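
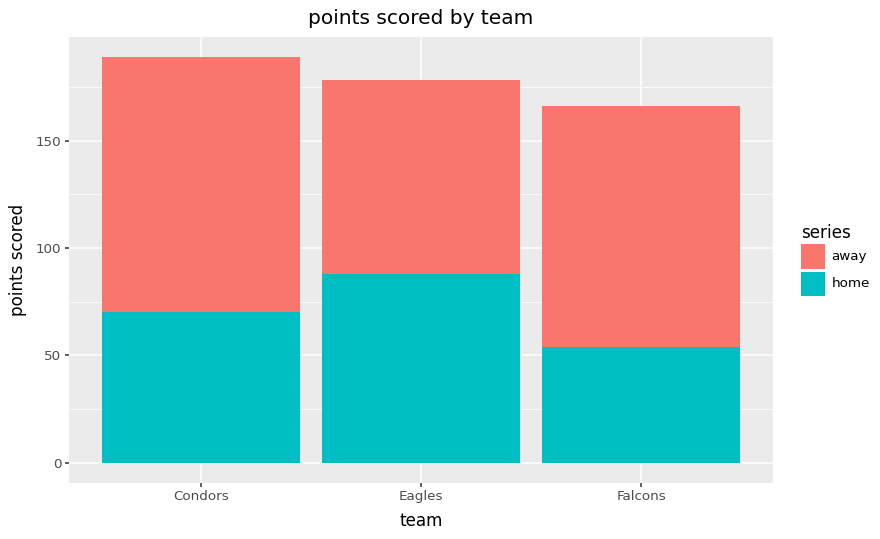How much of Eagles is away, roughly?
≈ 100

away top ≈ 180, bottom ≈ 80; segment ≈ 100.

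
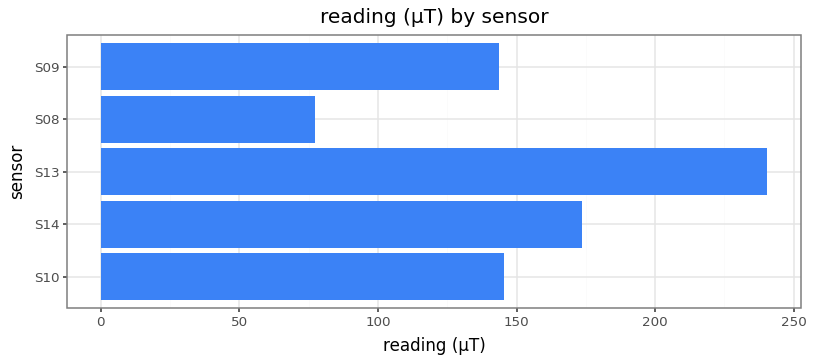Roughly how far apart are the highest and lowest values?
≈ 175

Max S13 ≈ 250, min S08 ≈ 75; range ≈ 175.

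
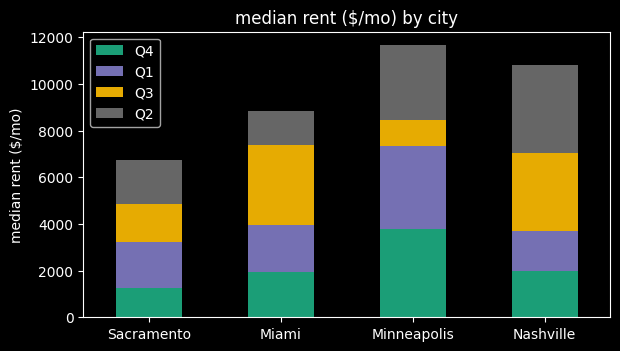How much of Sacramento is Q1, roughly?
≈ 2000

Q1 top ≈ 3000, bottom ≈ 1000; segment ≈ 2000.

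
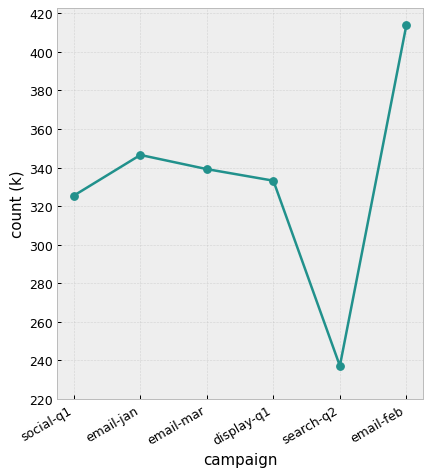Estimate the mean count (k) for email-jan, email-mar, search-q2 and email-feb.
(340 + 340 + 240 + 420) / 4 ≈ 335.

≈ 335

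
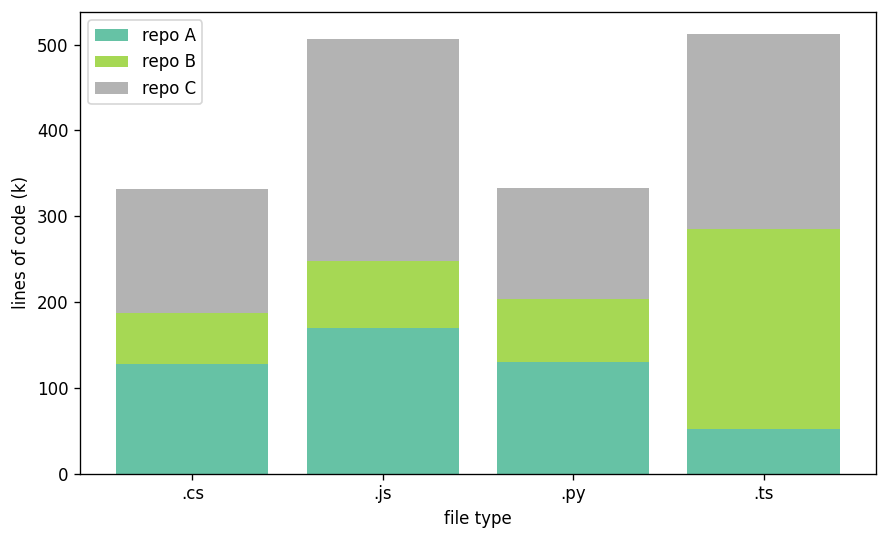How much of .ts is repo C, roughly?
≈ 200

repo C top ≈ 500, bottom ≈ 300; segment ≈ 200.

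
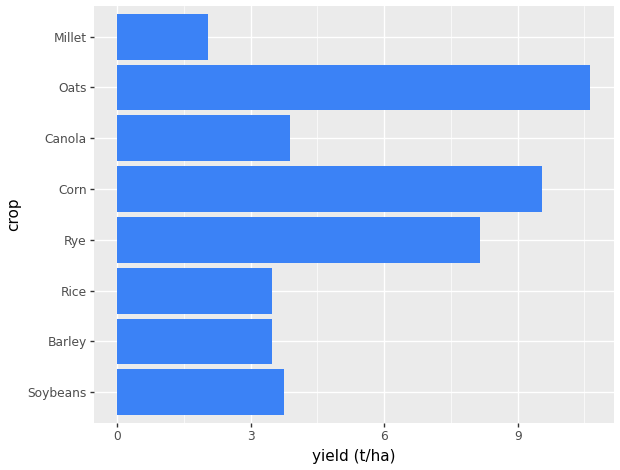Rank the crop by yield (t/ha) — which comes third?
Top 4: Oats ≈ 11, Corn ≈ 10, Rye ≈ 8, Canola ≈ 4.

Rye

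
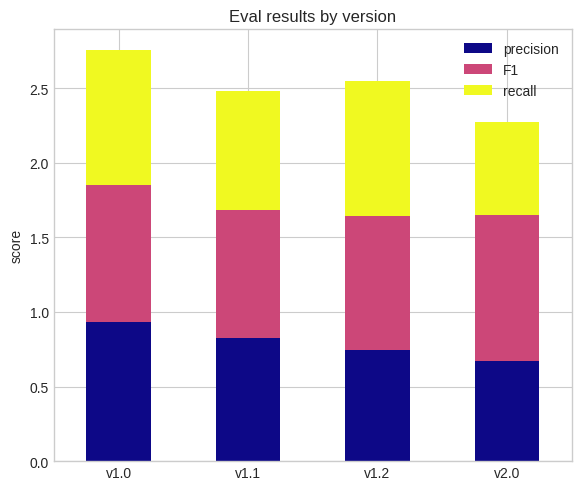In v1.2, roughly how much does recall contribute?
≈ 1.0

recall top ≈ 2.5, bottom ≈ 1.5; segment ≈ 1.0.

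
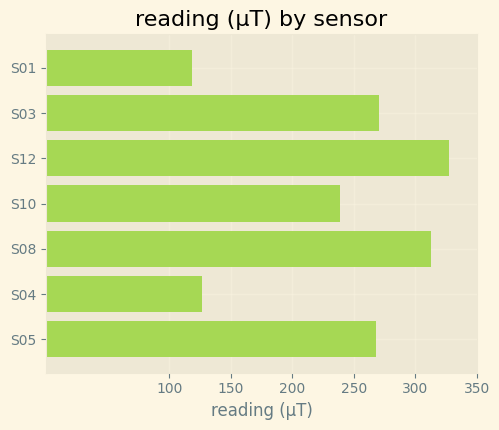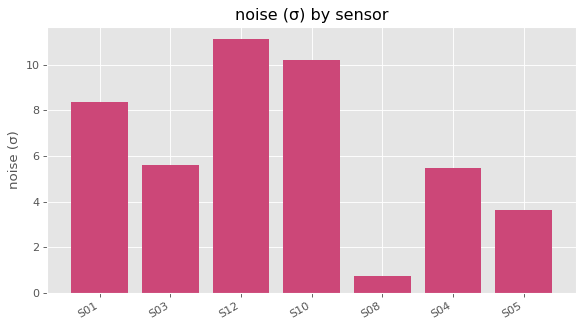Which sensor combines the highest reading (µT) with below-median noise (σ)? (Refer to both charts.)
S08

Chart 2 median noise (σ) ≈ 6; below-median sensors: S08, S04, S05. Among those, S08 has the highest reading (µT) (≈ 300).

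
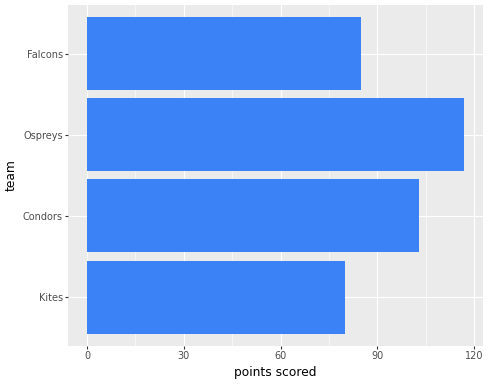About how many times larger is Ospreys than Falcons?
≈ 1.5×

Ospreys ≈ 120, Falcons ≈ 80; 120/80 ≈ 1.5.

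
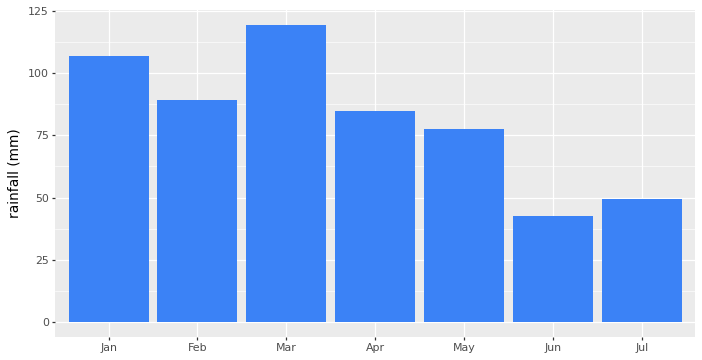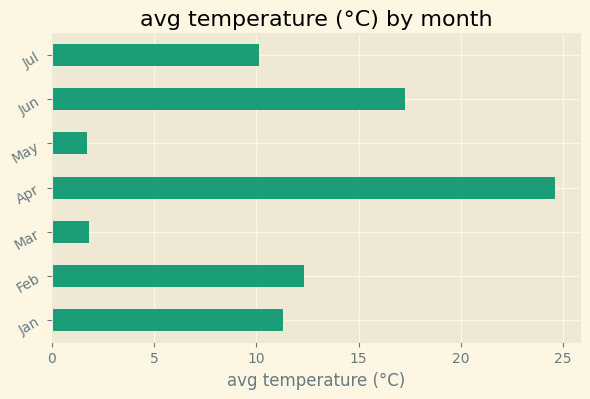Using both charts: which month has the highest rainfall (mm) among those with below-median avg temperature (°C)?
Mar

Chart 2 median avg temperature (°C) ≈ 10; below-median months: Mar, May, Jul. Among those, Mar has the highest rainfall (mm) (≈ 120).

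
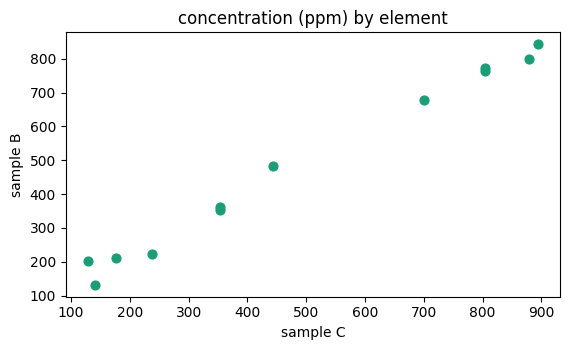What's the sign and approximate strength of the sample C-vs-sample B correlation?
positive, strong

Points are positively correlated; strong (|r| ≈ 1.0).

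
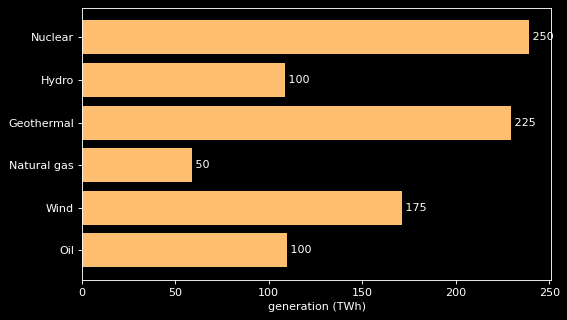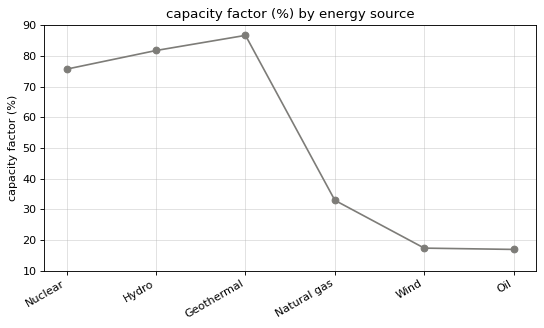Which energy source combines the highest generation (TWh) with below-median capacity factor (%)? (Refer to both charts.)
Chart 2 median capacity factor (%) ≈ 50; below-median energy sources: Natural gas, Wind, Oil. Among those, Wind has the highest generation (TWh) (≈ 175).

Wind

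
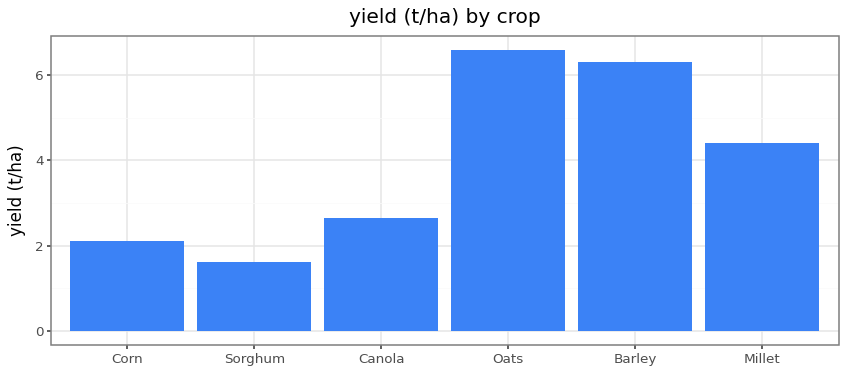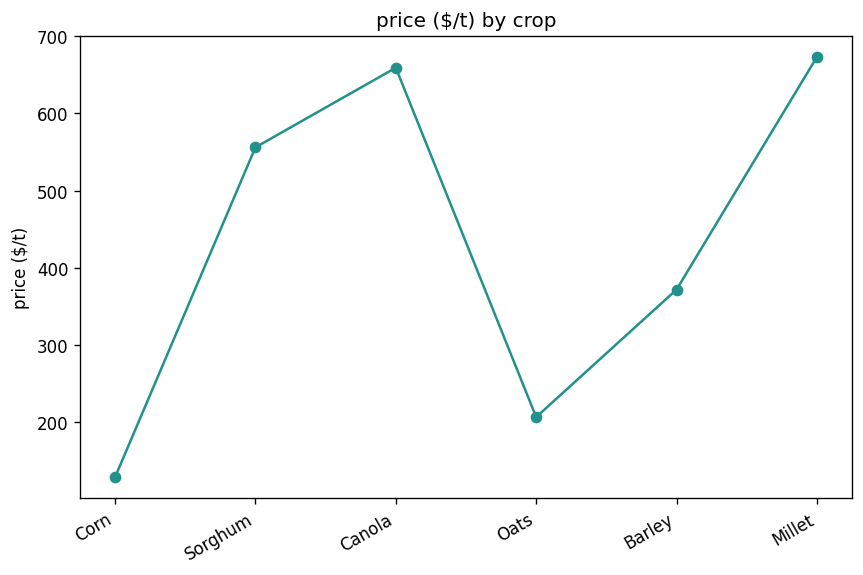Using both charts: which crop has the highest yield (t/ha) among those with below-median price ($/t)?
Chart 2 median price ($/t) ≈ 500; below-median crops: Corn, Oats, Barley. Among those, Oats has the highest yield (t/ha) (≈ 7).

Oats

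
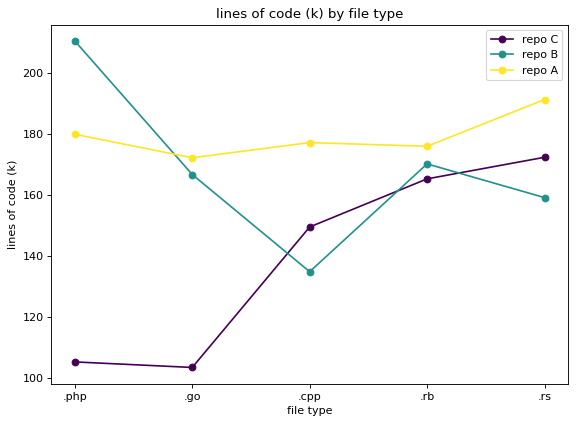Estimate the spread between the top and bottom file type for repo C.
≈ 70

Max .rs ≈ 170, min .go ≈ 100; range ≈ 70.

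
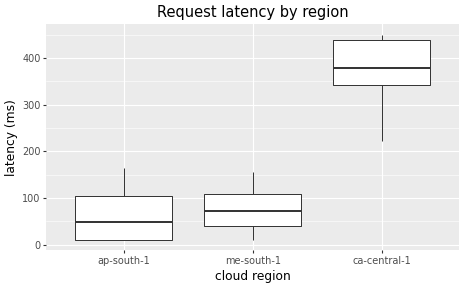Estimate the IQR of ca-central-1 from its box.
≈ 100

Q3 ≈ 450, Q1 ≈ 350; IQR ≈ 100.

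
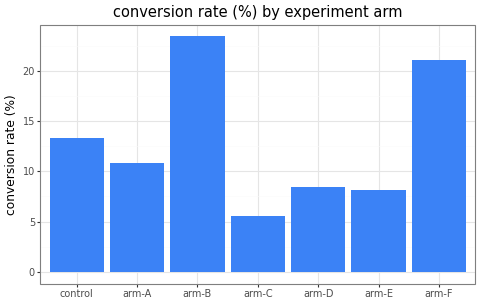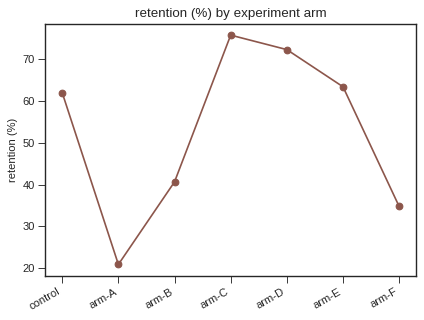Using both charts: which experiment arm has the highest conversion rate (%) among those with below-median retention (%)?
arm-B

Chart 2 median retention (%) ≈ 60; below-median experiment arms: arm-A, arm-B, arm-F. Among those, arm-B has the highest conversion rate (%) (≈ 25).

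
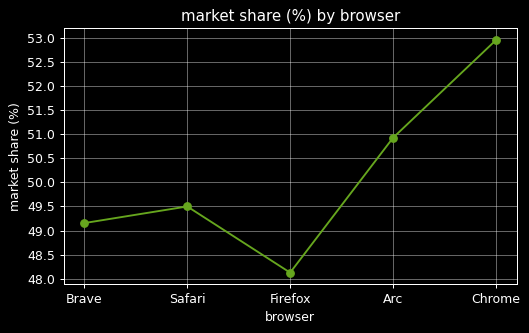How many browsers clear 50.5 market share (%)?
2

Above 50.5: Arc, Chrome.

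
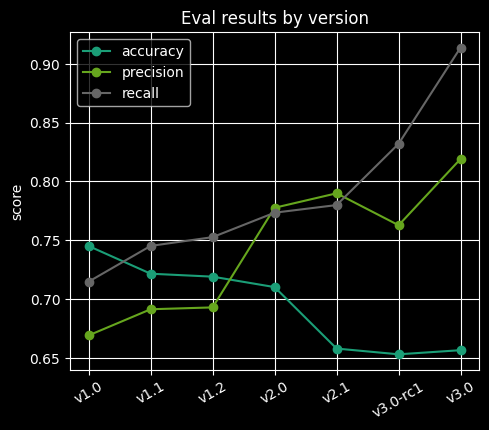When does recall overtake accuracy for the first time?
v1.0: recall ≈ 0.70 vs accuracy ≈ 0.75 (not yet); v1.1: recall ≈ 0.75 vs accuracy ≈ 0.70 (first crossover).

v1.1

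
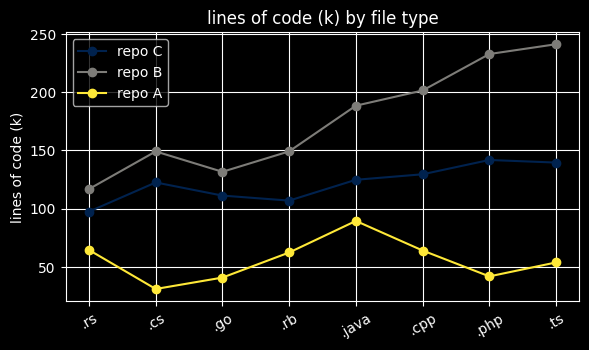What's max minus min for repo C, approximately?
≈ 40

Max .php ≈ 140, min .rs ≈ 100; range ≈ 40.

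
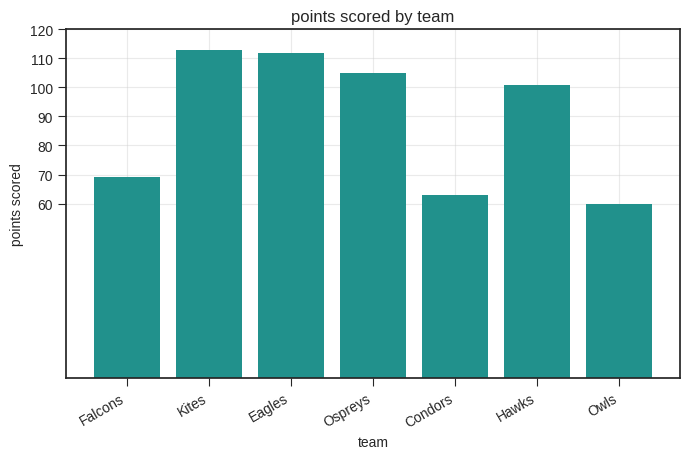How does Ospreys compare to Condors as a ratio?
≈ 1.67×

Ospreys ≈ 100, Condors ≈ 60; 100/60 ≈ 1.67.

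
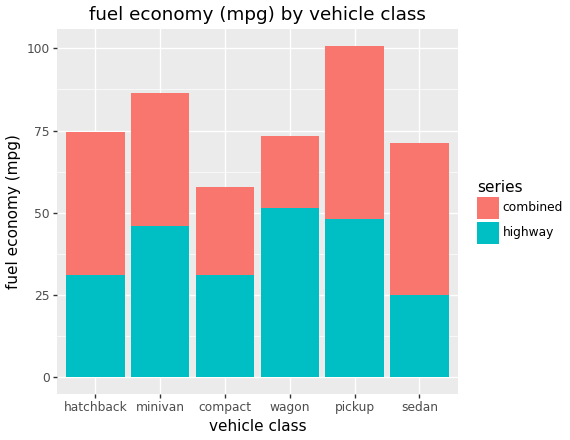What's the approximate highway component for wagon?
≈ 50

highway top ≈ 50, bottom ≈ 0; segment ≈ 50.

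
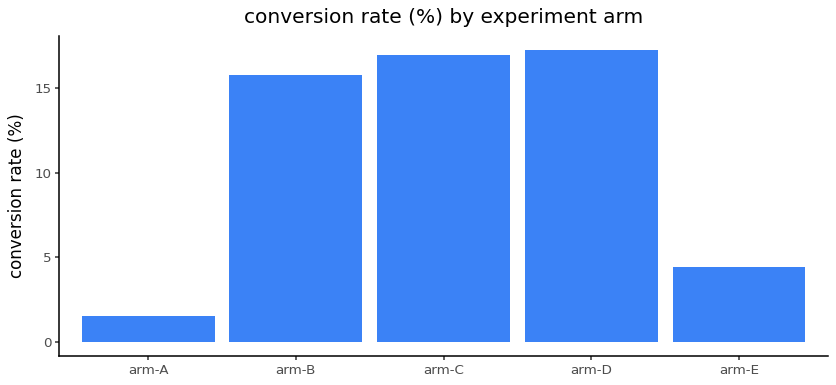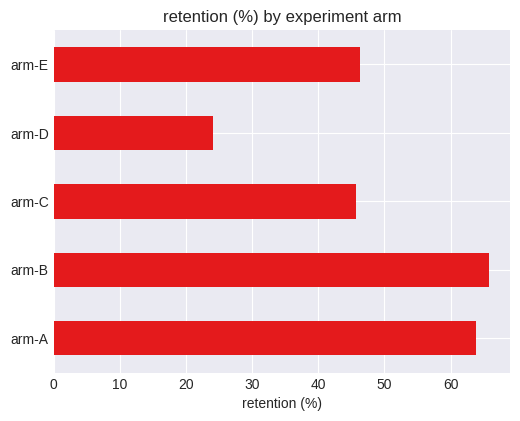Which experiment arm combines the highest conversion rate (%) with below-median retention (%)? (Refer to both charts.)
Chart 2 median retention (%) ≈ 50; below-median experiment arms: arm-C, arm-D. Among those, arm-D has the highest conversion rate (%) (≈ 18).

arm-D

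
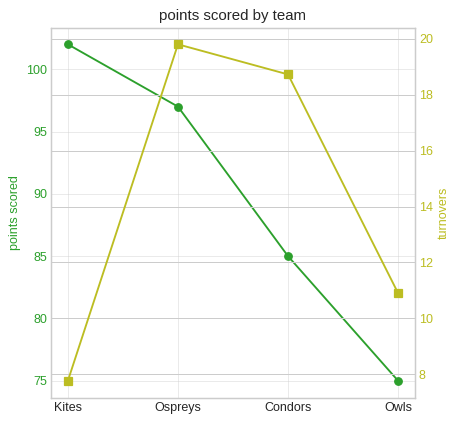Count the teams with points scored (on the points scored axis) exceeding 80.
3

Above 80: Kites, Ospreys, Condors.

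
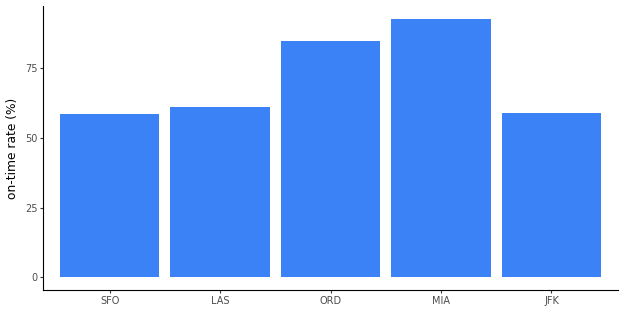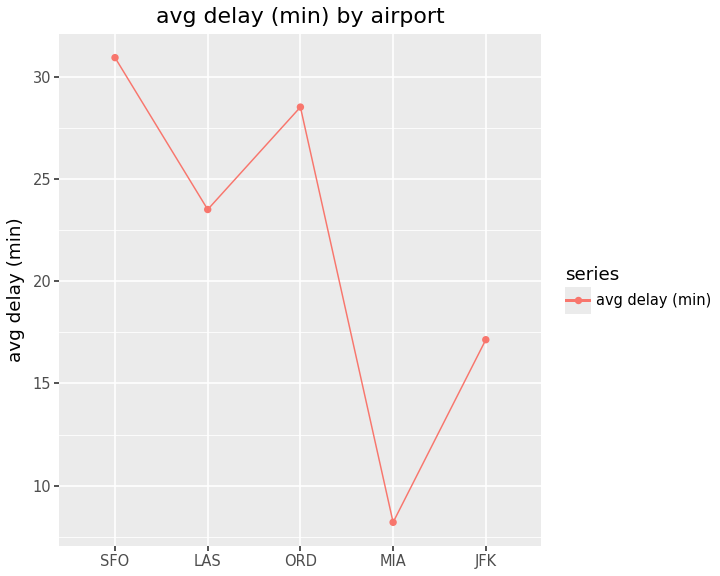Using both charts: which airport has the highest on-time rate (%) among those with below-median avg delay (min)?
Chart 2 median avg delay (min) ≈ 25; below-median airports: MIA, JFK. Among those, MIA has the highest on-time rate (%) (≈ 90).

MIA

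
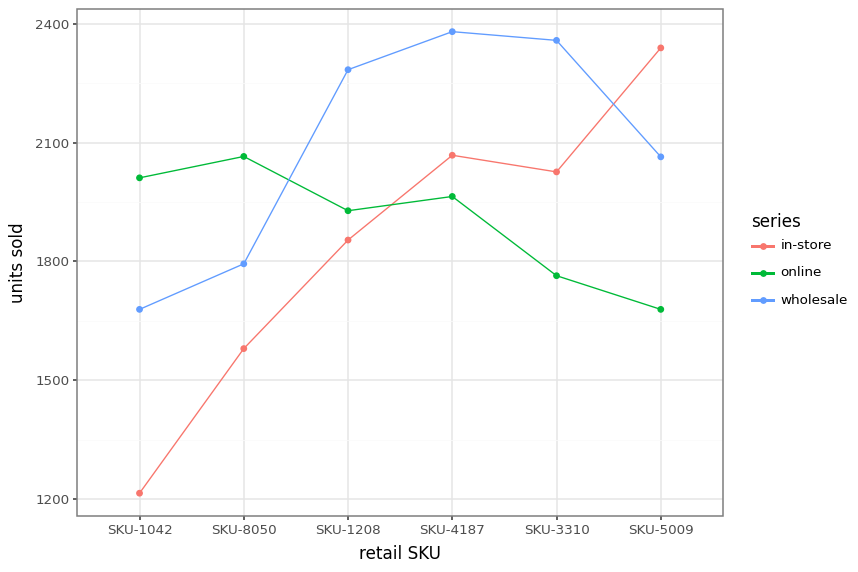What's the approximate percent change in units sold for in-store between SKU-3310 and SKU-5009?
≈ +15%

SKU-3310 ≈ 2000, SKU-5009 ≈ 2300; (2300 − 2000) / 2000 ≈ +15%.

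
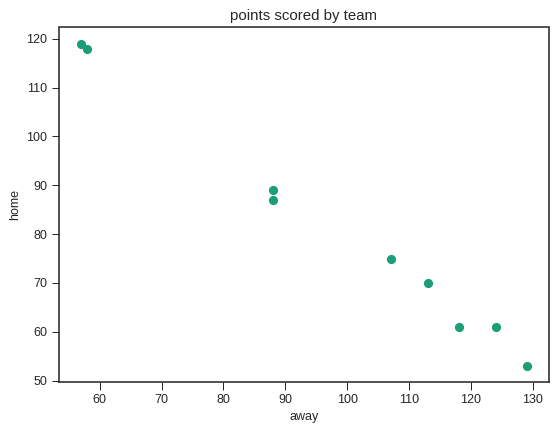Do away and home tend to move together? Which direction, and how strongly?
Points are negatively correlated; strong (|r| ≈ 1.0).

negative, strong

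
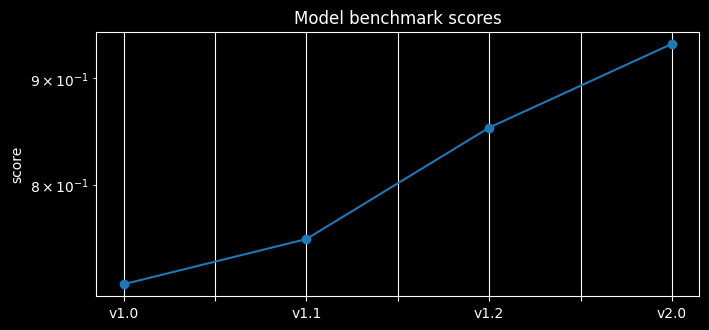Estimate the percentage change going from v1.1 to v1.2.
≈ +13.2%

v1.1 ≈ 0.76, v1.2 ≈ 0.86; (0.86 − 0.76) / 0.76 ≈ +13.2%.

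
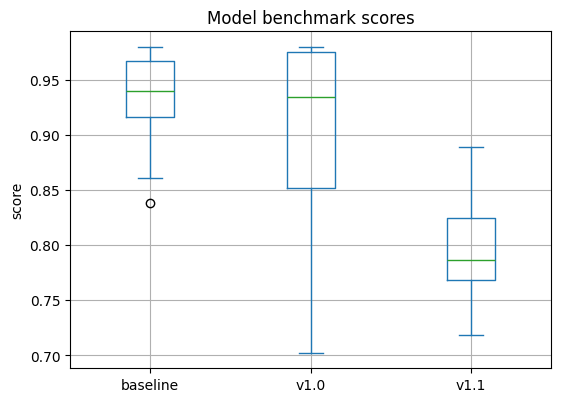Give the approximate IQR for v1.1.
≈ 0.06

Q3 ≈ 0.82, Q1 ≈ 0.76; IQR ≈ 0.06.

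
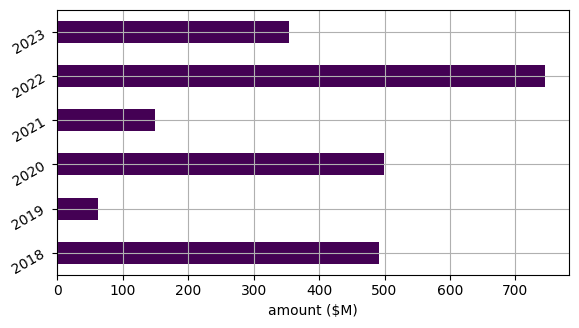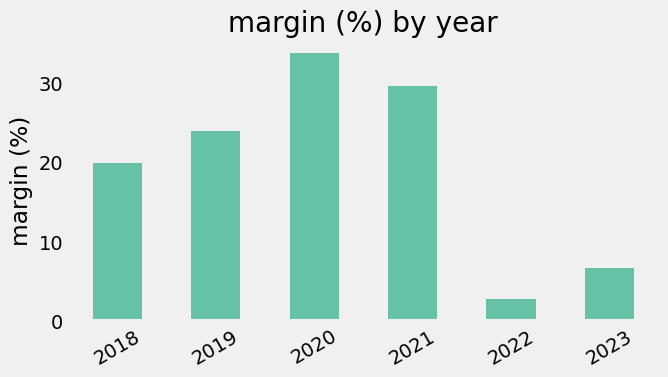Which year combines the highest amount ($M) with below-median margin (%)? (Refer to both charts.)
2022

Chart 2 median margin (%) ≈ 20; below-median years: 2018, 2022, 2023. Among those, 2022 has the highest amount ($M) (≈ 700).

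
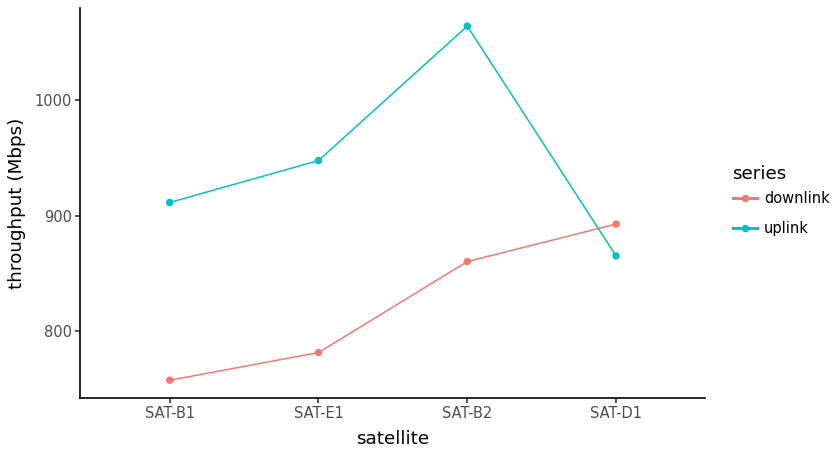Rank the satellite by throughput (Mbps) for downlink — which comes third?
SAT-E1

Top 4 for downlink: SAT-D1 ≈ 900, SAT-B2 ≈ 850, SAT-E1 ≈ 800, SAT-B1 ≈ 750.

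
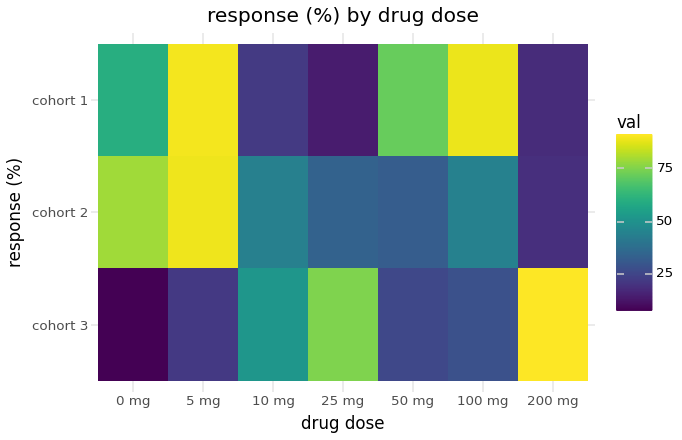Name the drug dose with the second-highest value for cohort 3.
25 mg

Top 3 for cohort 3: 200 mg ≈ 90, 25 mg ≈ 80, 10 mg ≈ 50.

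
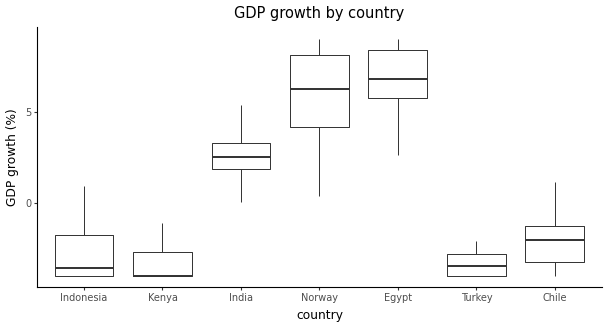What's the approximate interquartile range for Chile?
≈ 2

Q3 ≈ -1, Q1 ≈ -3; IQR ≈ 2.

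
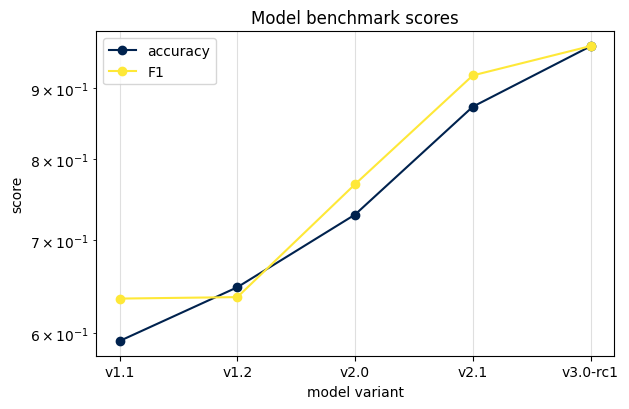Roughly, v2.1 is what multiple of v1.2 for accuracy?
v2.1 ≈ 0.85, v1.2 ≈ 0.65; 0.85/0.65 ≈ 1.31.

≈ 1.31×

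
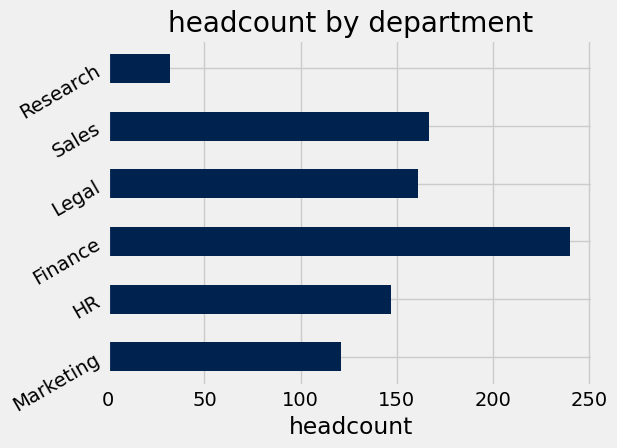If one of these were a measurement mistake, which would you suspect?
Research

Research ≈ 40; the rest sit between ≈ 120 and ≈ 240.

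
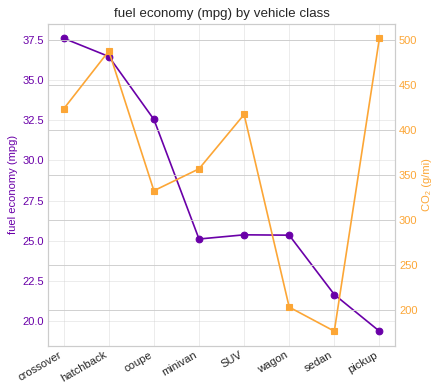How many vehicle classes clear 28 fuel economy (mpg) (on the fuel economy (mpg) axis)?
Above 28: crossover, hatchback, coupe.

3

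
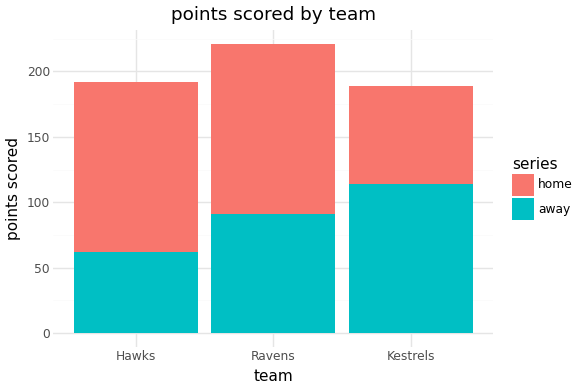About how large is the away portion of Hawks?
≈ 60

away top ≈ 60, bottom ≈ 0; segment ≈ 60.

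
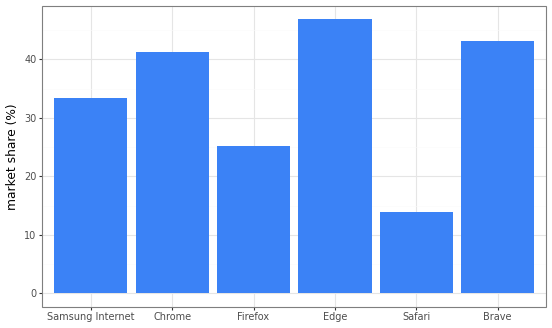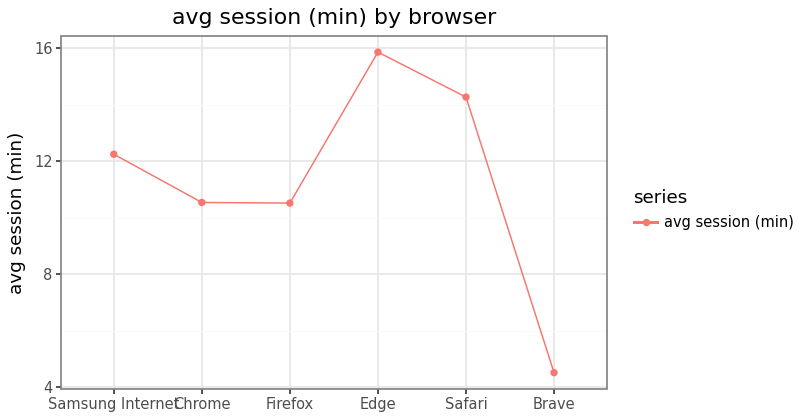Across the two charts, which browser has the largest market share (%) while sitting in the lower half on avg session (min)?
Chart 2 median avg session (min) ≈ 12; below-median browsers: Chrome, Firefox, Brave. Among those, Brave has the highest market share (%) (≈ 45).

Brave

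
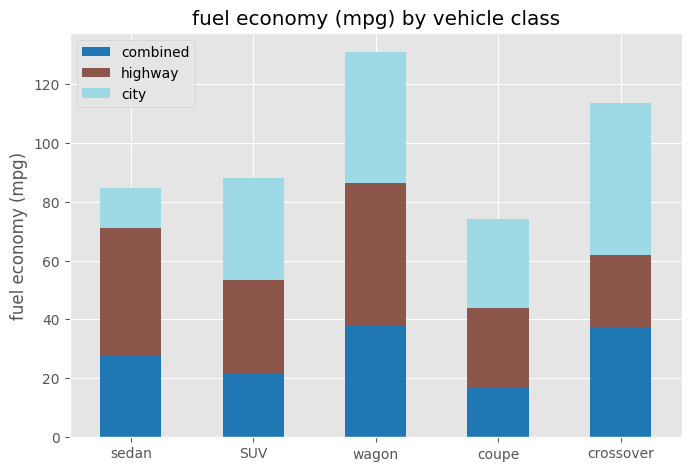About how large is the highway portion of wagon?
≈ 40

highway top ≈ 80, bottom ≈ 40; segment ≈ 40.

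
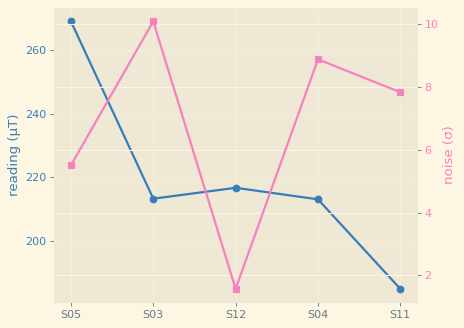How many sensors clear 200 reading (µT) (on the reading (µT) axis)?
Above 200: S05, S03, S12, S04.

4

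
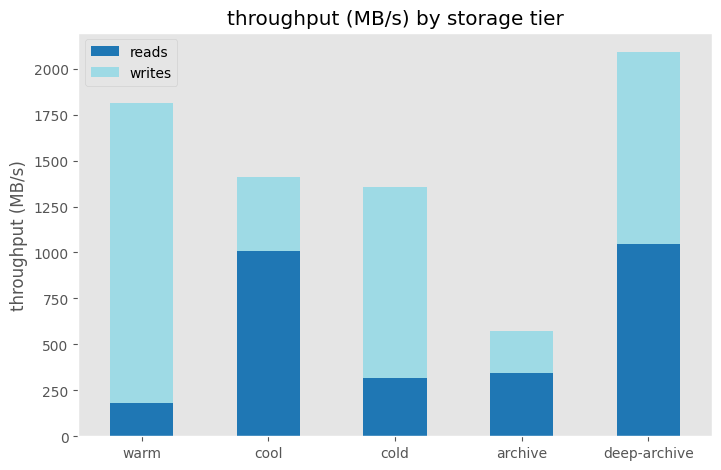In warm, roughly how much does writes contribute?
≈ 1600

writes top ≈ 1800, bottom ≈ 200; segment ≈ 1600.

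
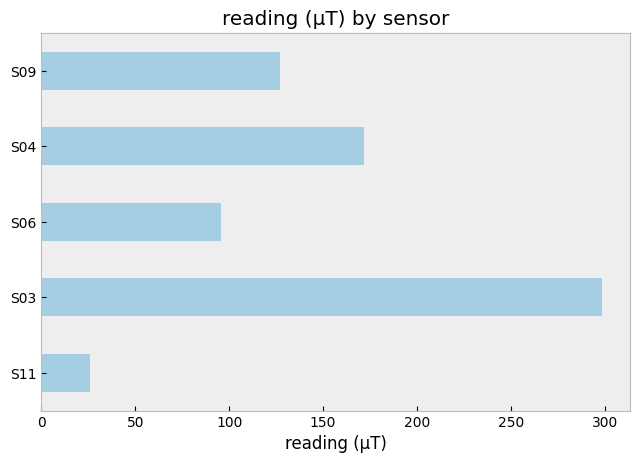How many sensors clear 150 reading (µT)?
Above 150: S03, S04.

2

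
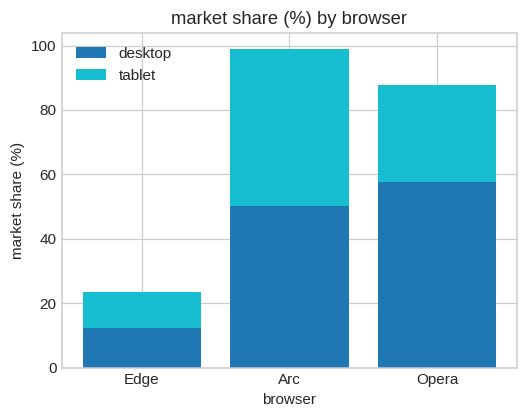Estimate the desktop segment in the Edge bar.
≈ 10

desktop top ≈ 10, bottom ≈ 0; segment ≈ 10.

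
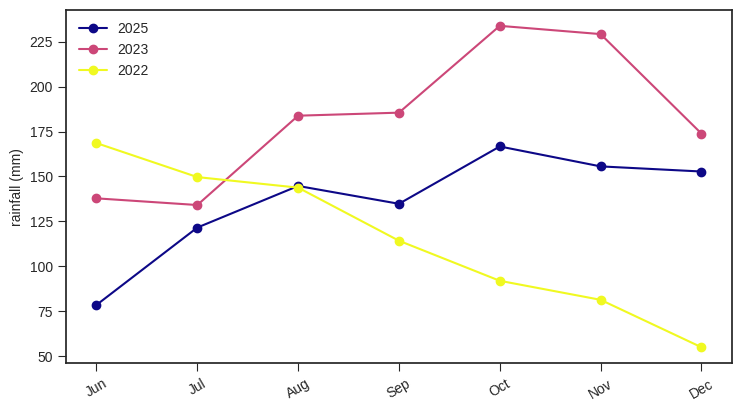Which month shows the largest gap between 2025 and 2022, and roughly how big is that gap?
Dec: 2025 ≈ 160, 2022 ≈ 60 → gap ≈ 100. Next-largest (Jun) is only ≈ 80.

Dec, ≈ 100 mm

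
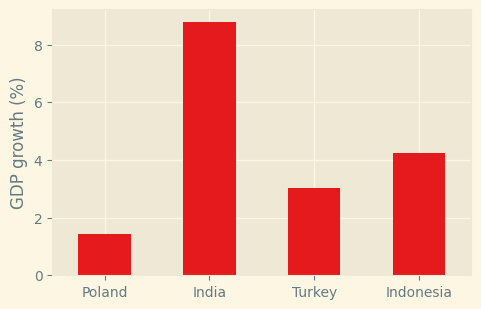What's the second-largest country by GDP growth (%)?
Top 3: India ≈ 9, Indonesia ≈ 4, Turkey ≈ 3.

Indonesia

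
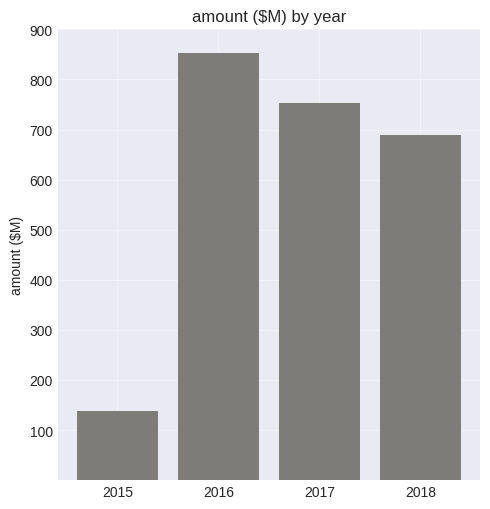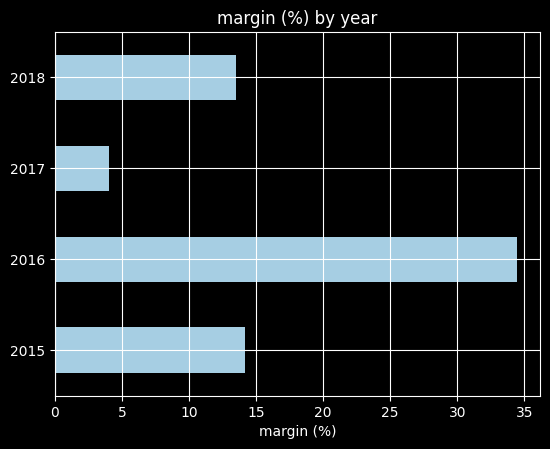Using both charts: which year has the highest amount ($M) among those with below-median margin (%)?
2017

Chart 2 median margin (%) ≈ 15; below-median years: 2017, 2018. Among those, 2017 has the highest amount ($M) (≈ 800).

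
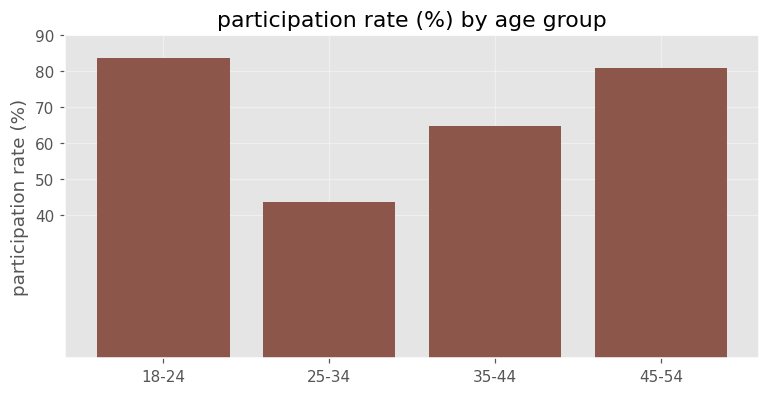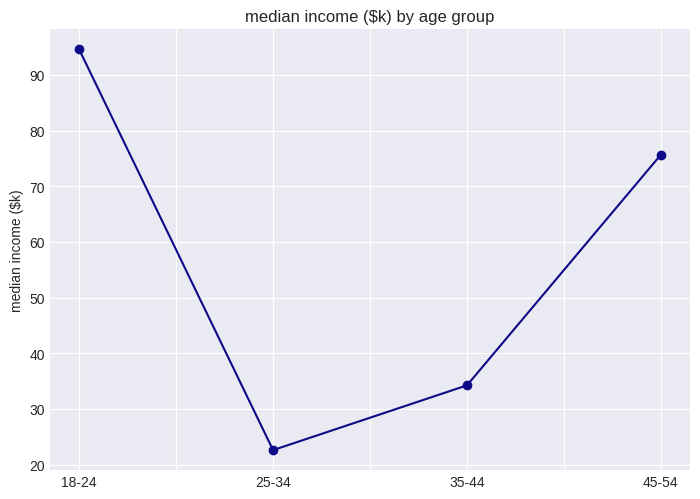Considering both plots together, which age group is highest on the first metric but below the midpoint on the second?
35-44

Chart 2 median median income ($k) ≈ 50; below-median age groups: 25-34, 35-44. Among those, 35-44 has the highest participation rate (%) (≈ 60).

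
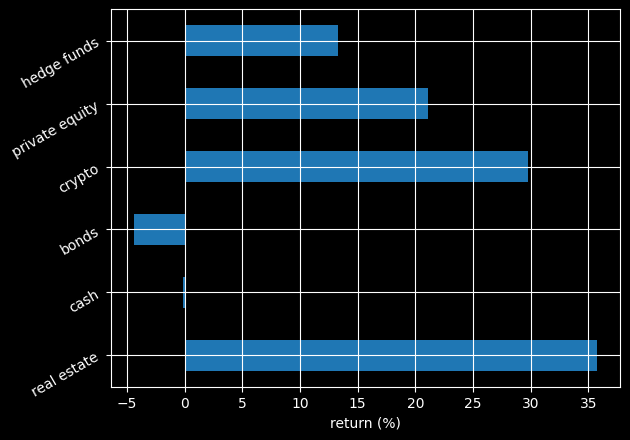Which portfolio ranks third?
private equity

Top 4: real estate ≈ 35, crypto ≈ 30, private equity ≈ 20, hedge funds ≈ 15.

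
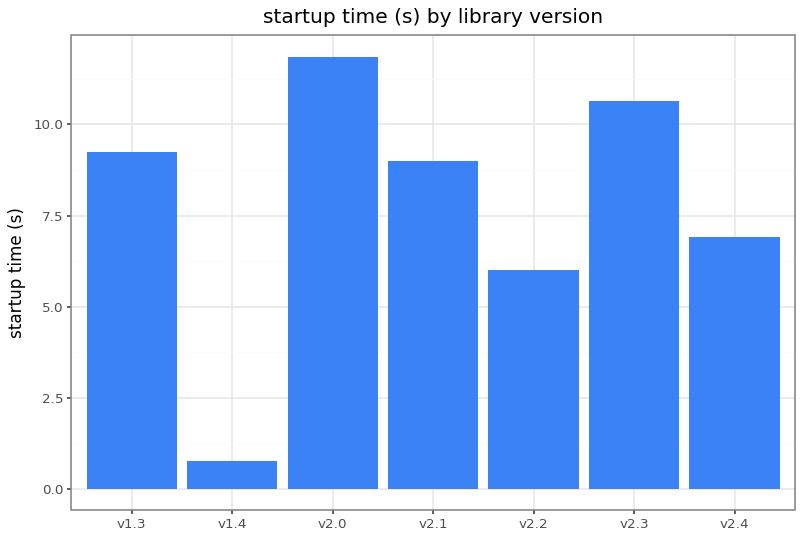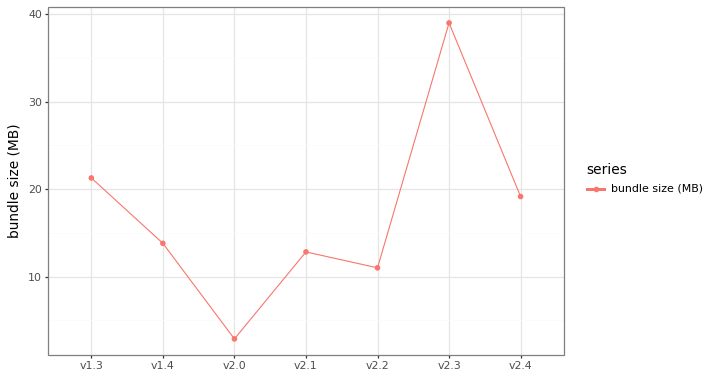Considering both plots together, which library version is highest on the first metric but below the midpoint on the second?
Chart 2 median bundle size (MB) ≈ 15; below-median library versions: v2.0, v2.1, v2.2. Among those, v2.0 has the highest startup time (s) (≈ 12).

v2.0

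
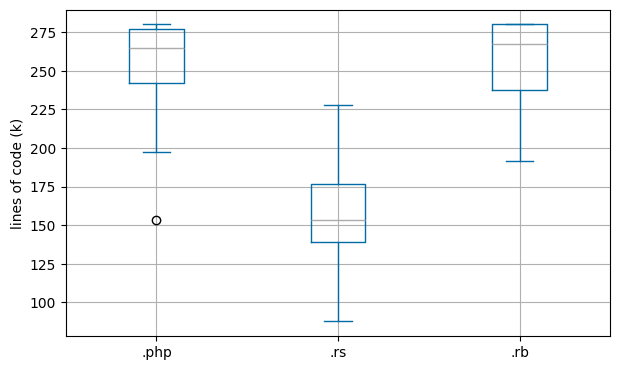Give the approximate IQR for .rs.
Q3 ≈ 180, Q1 ≈ 140; IQR ≈ 40.

≈ 40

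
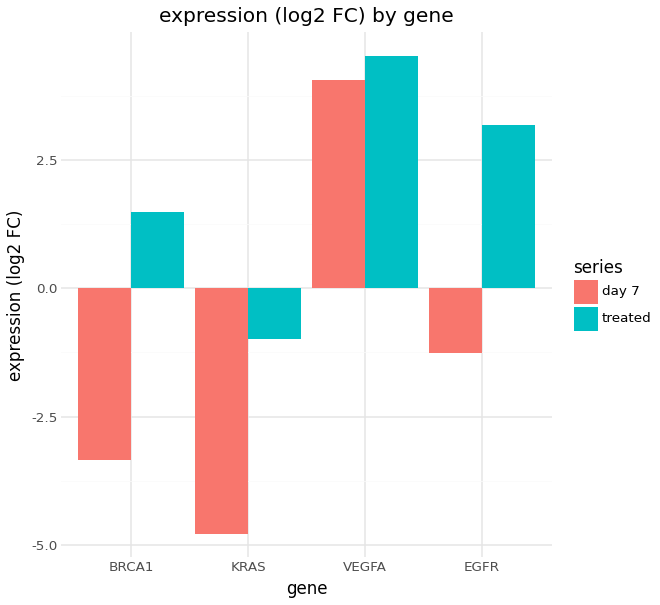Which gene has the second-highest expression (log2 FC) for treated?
EGFR

Top 3 for treated: VEGFA ≈ 5, EGFR ≈ 3, BRCA1 ≈ 1.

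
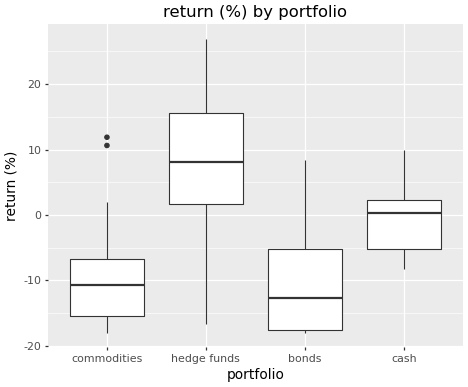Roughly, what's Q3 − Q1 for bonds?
≈ 12

Q3 ≈ -6, Q1 ≈ -18; IQR ≈ 12.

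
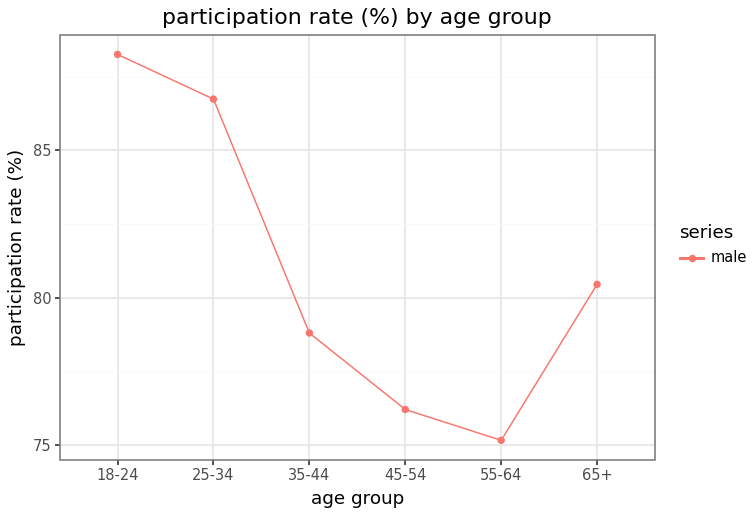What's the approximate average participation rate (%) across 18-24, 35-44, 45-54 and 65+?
(88 + 78 + 76 + 80) / 4 ≈ 80.

≈ 80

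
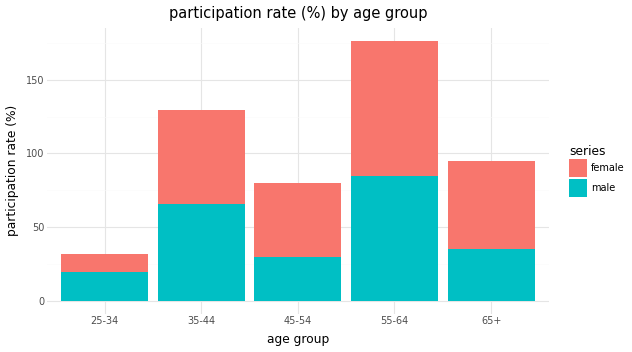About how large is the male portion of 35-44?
male top ≈ 60, bottom ≈ 0; segment ≈ 60.

≈ 60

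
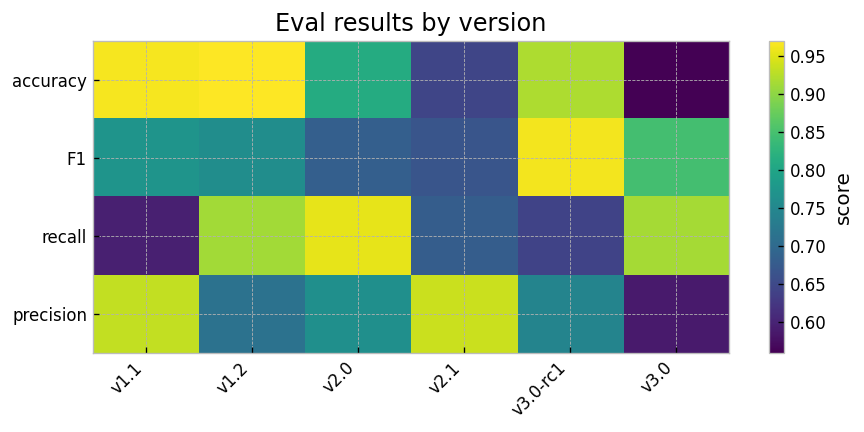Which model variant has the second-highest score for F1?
Top 3 for F1: v3.0-rc1 ≈ 0.95, v3.0 ≈ 0.85, v1.1 ≈ 0.75.

v3.0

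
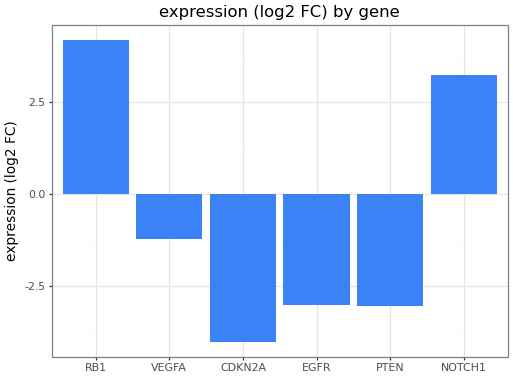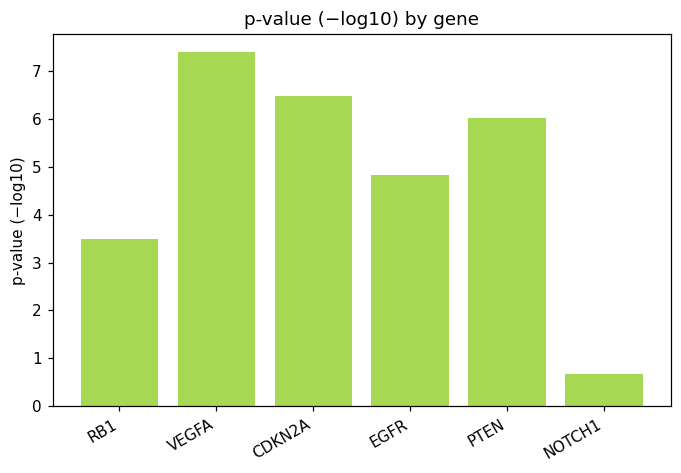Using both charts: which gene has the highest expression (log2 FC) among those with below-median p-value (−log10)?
Chart 2 median p-value (−log10) ≈ 5; below-median genes: RB1, EGFR, NOTCH1. Among those, RB1 has the highest expression (log2 FC) (≈ 4).

RB1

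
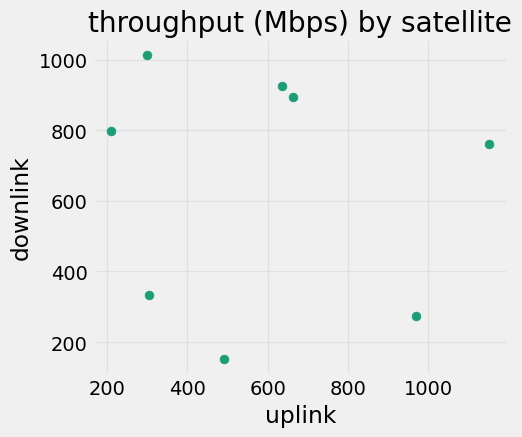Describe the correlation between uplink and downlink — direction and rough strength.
no clear correlation

Points are roughly uncorrelated; weak (|r| ≈ 0.1).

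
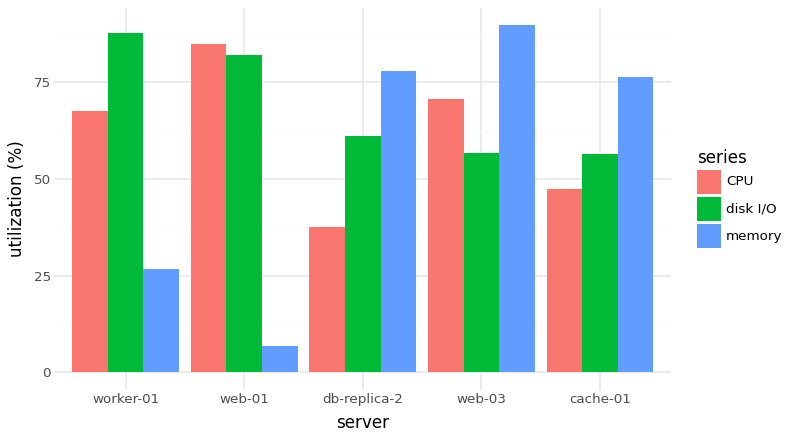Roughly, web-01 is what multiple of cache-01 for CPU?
web-01 ≈ 90, cache-01 ≈ 50; 90/50 ≈ 1.8.

≈ 1.8×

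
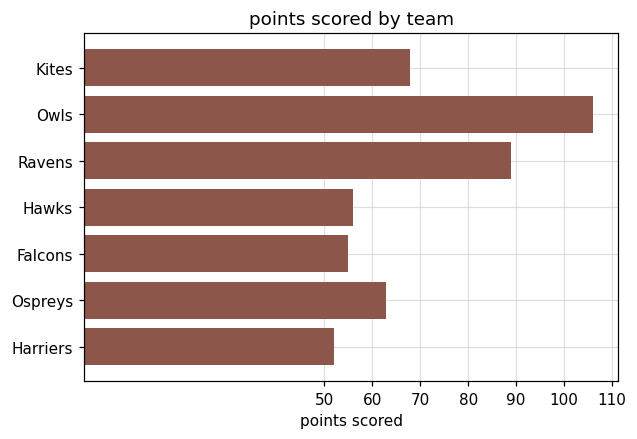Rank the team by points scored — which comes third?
Top 4: Owls ≈ 110, Ravens ≈ 90, Kites ≈ 70, Ospreys ≈ 60.

Kites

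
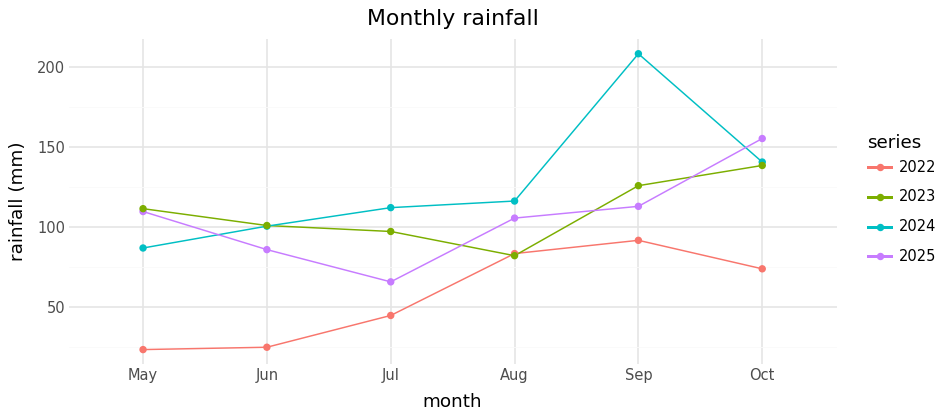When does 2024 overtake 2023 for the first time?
Jul

Jun: 2024 ≈ 100 vs 2023 ≈ 100 (not yet); Jul: 2024 ≈ 120 vs 2023 ≈ 100 (first crossover).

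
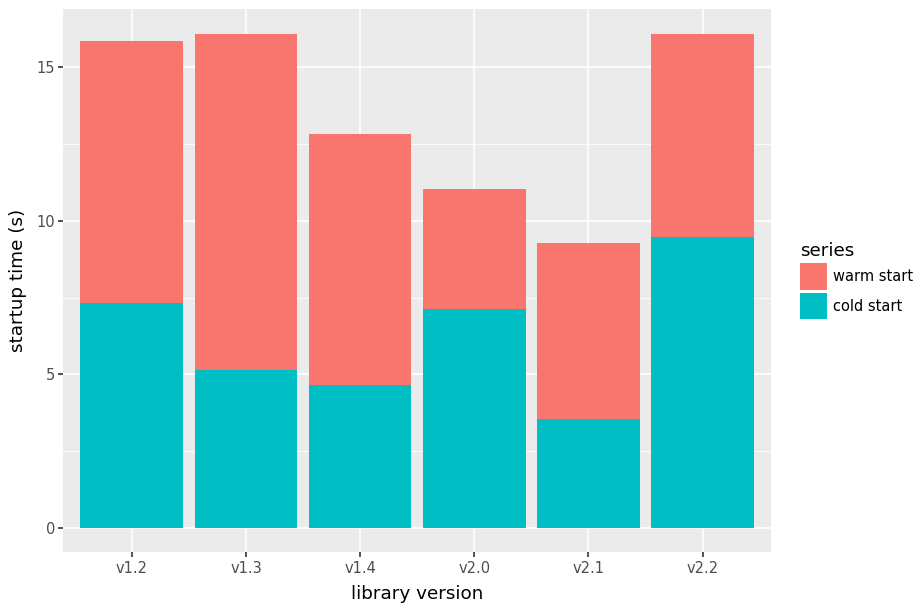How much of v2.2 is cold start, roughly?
≈ 10

cold start top ≈ 10, bottom ≈ 0; segment ≈ 10.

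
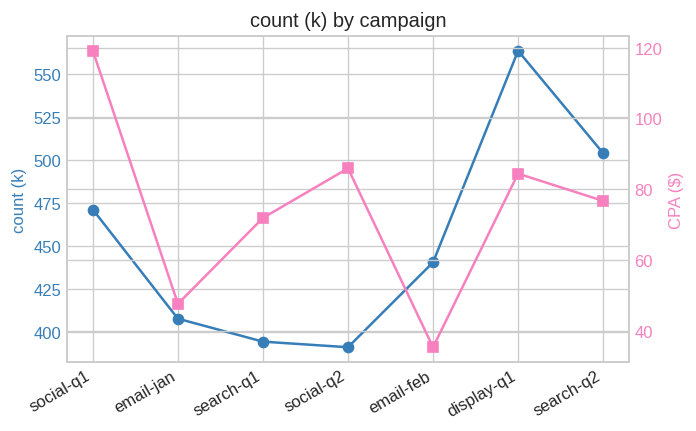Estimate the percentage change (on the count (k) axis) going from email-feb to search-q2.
email-feb ≈ 440, search-q2 ≈ 500; (500 − 440) / 440 ≈ +13.6%.

≈ +13.6%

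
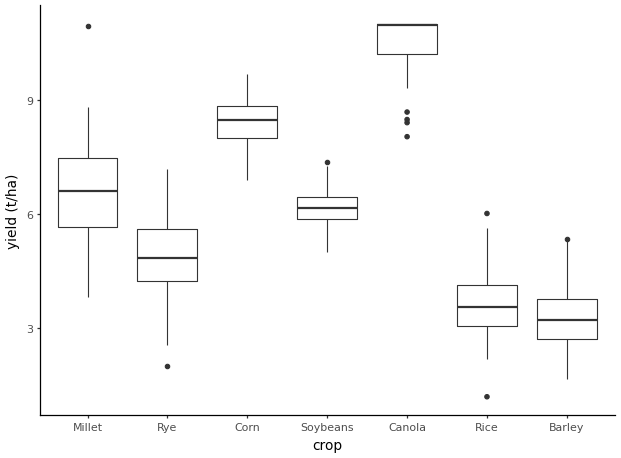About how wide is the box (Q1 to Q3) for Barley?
≈ 1

Q3 ≈ 4, Q1 ≈ 3; IQR ≈ 1.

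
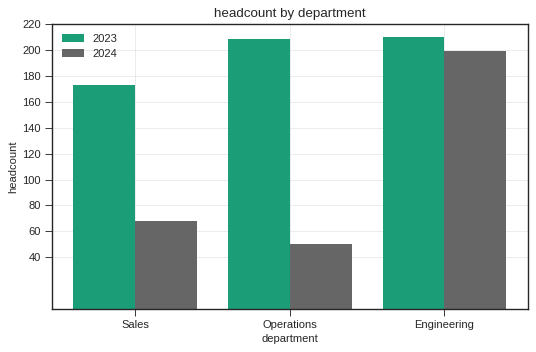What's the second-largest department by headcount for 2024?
Sales

Top 3 for 2024: Engineering ≈ 200, Sales ≈ 60, Operations ≈ 40.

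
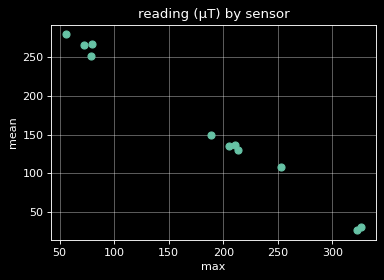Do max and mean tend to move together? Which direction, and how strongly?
Points are negatively correlated; strong (|r| ≈ 1.0).

negative, strong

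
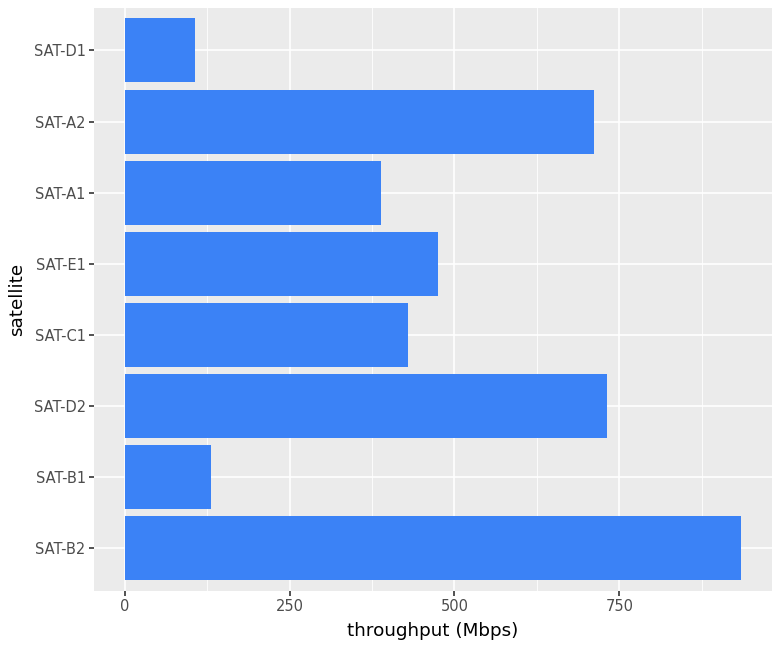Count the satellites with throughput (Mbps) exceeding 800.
1

Above 800: SAT-B2.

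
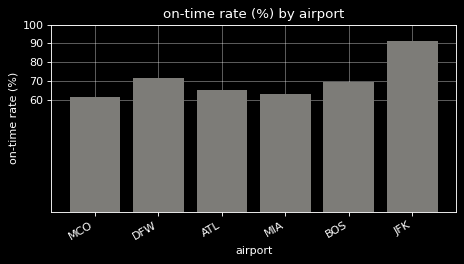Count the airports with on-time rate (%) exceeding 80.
Above 80: JFK.

1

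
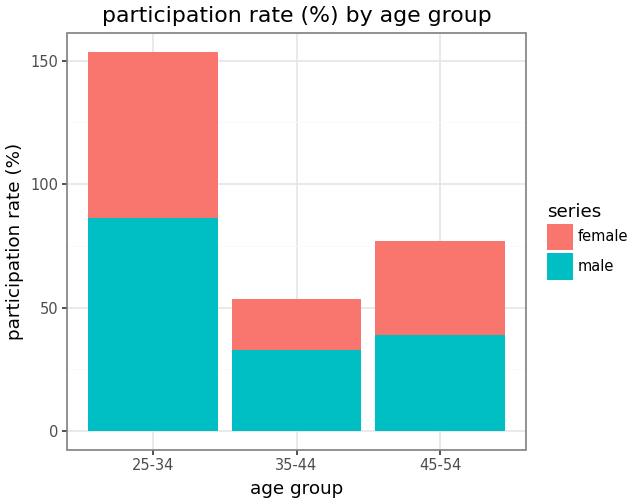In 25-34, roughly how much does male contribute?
male top ≈ 80, bottom ≈ 0; segment ≈ 80.

≈ 80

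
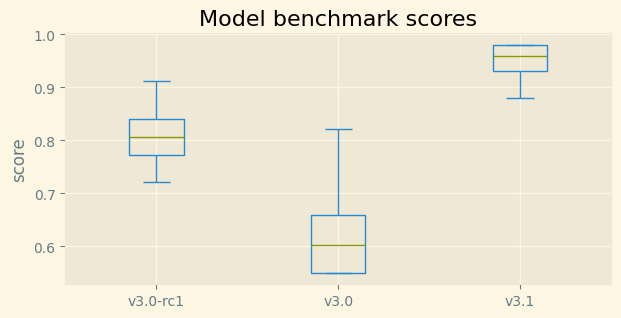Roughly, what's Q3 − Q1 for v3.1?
Q3 ≈ 1.00, Q1 ≈ 0.95; IQR ≈ 0.05.

≈ 0.05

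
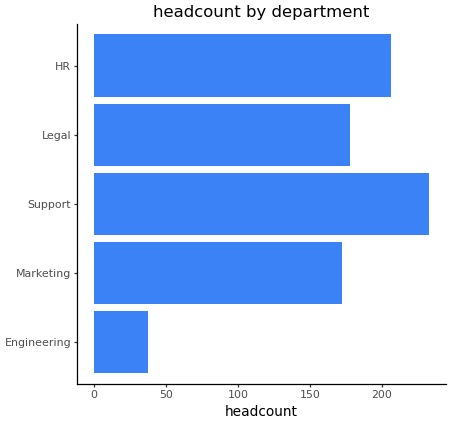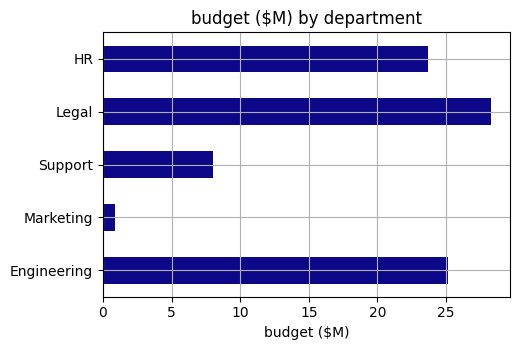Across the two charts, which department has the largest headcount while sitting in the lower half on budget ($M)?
Chart 2 median budget ($M) ≈ 25; below-median departments: Marketing, Support. Among those, Support has the highest headcount (≈ 225).

Support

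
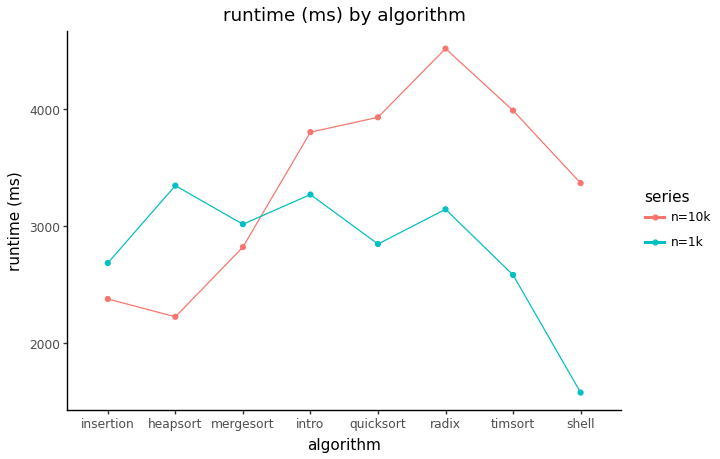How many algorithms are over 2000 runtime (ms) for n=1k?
7

Above 2000: insertion, heapsort, mergesort, intro, quicksort, radix, timsort.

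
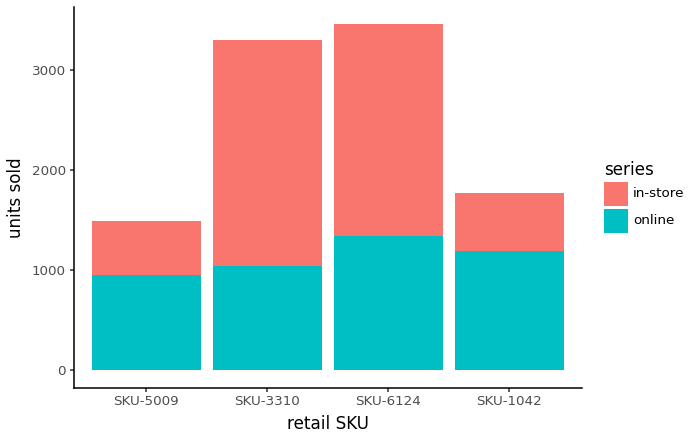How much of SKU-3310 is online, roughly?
online top ≈ 1000, bottom ≈ 0; segment ≈ 1000.

≈ 1000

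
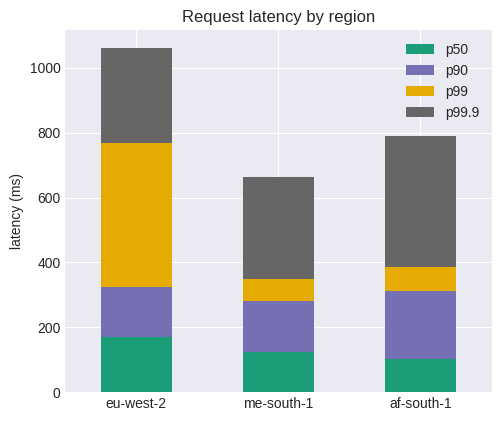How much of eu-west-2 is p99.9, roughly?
≈ 300

p99.9 top ≈ 1100, bottom ≈ 800; segment ≈ 300.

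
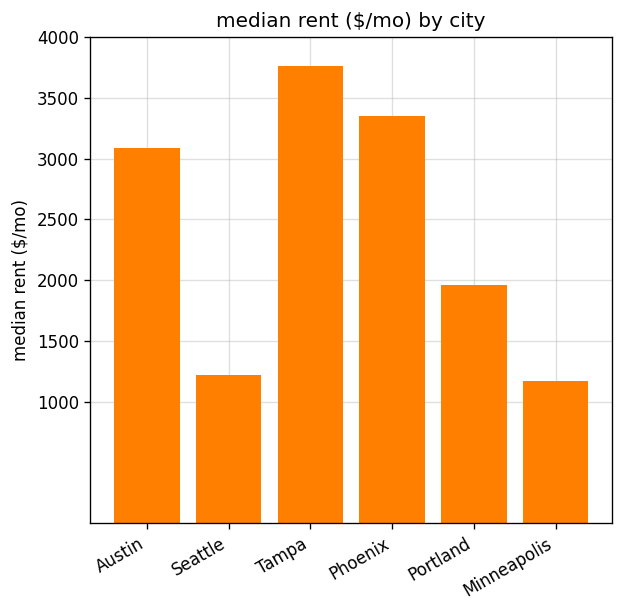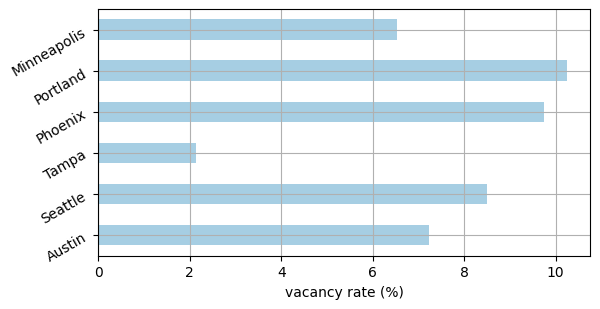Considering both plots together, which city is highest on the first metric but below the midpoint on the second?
Chart 2 median vacancy rate (%) ≈ 8; below-median cities: Austin, Tampa, Minneapolis. Among those, Tampa has the highest median rent ($/mo) (≈ 4000).

Tampa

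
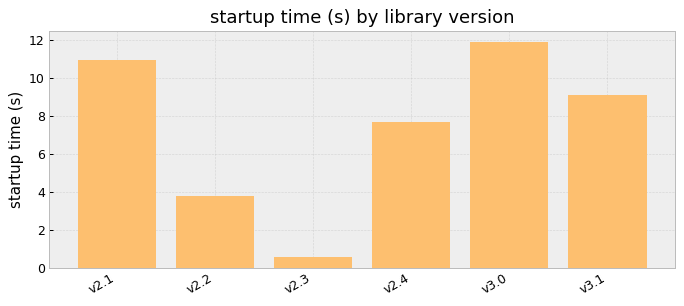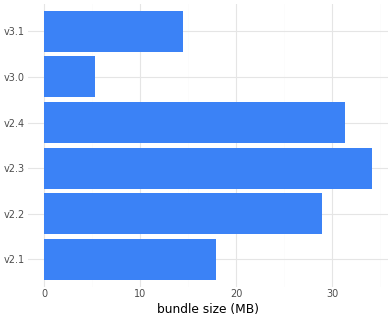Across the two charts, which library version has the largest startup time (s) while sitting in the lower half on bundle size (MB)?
Chart 2 median bundle size (MB) ≈ 25; below-median library versions: v2.1, v3.0, v3.1. Among those, v3.0 has the highest startup time (s) (≈ 12).

v3.0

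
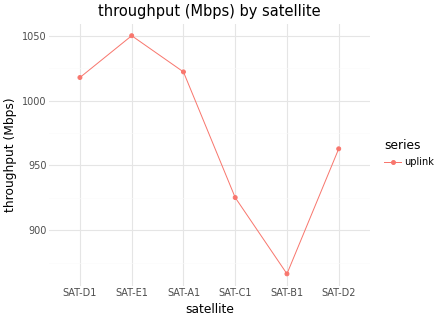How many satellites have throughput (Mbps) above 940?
Above 940: SAT-D1, SAT-E1, SAT-A1, SAT-D2.

4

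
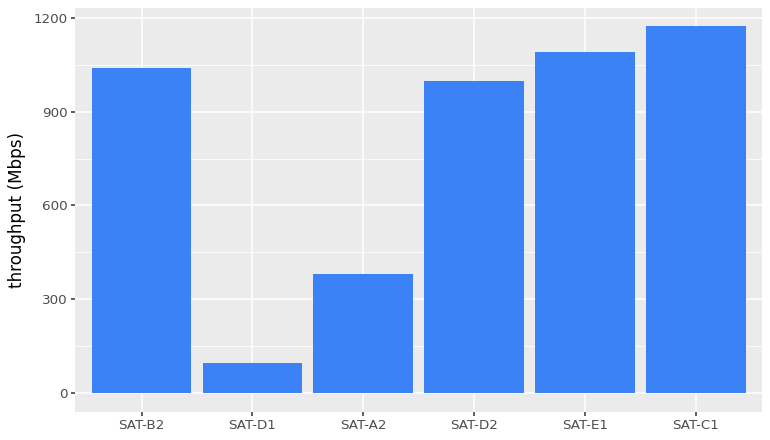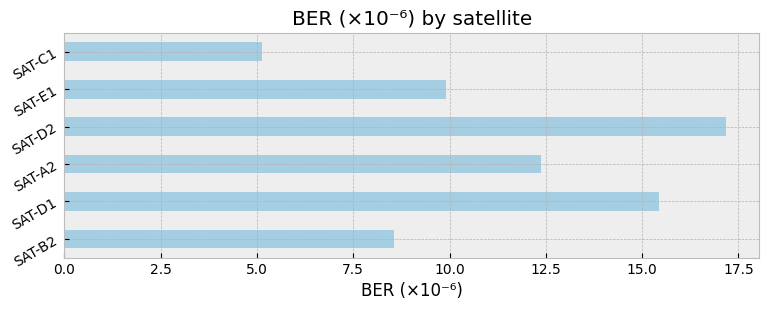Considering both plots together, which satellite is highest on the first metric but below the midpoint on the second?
SAT-C1

Chart 2 median BER (×10⁻⁶) ≈ 12; below-median satellites: SAT-B2, SAT-E1, SAT-C1. Among those, SAT-C1 has the highest throughput (Mbps) (≈ 1200).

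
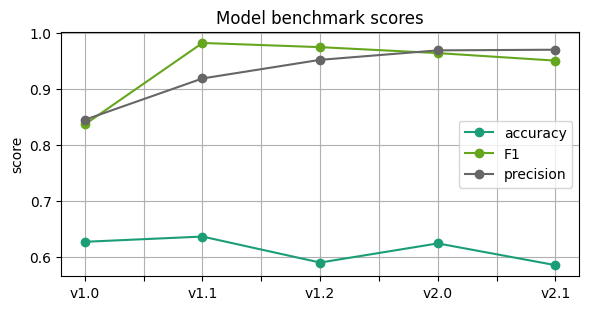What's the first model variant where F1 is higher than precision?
v1.0: F1 ≈ 0.85 vs precision ≈ 0.85 (not yet); v1.1: F1 ≈ 1.00 vs precision ≈ 0.90 (first crossover).

v1.1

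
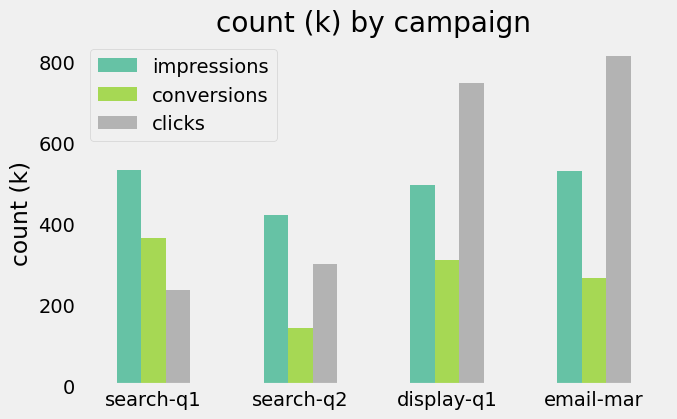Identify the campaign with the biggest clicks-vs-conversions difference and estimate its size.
email-mar, ≈ 500 k

email-mar: clicks ≈ 800, conversions ≈ 300 → gap ≈ 500. Next-largest (display-q1) is only ≈ 400.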